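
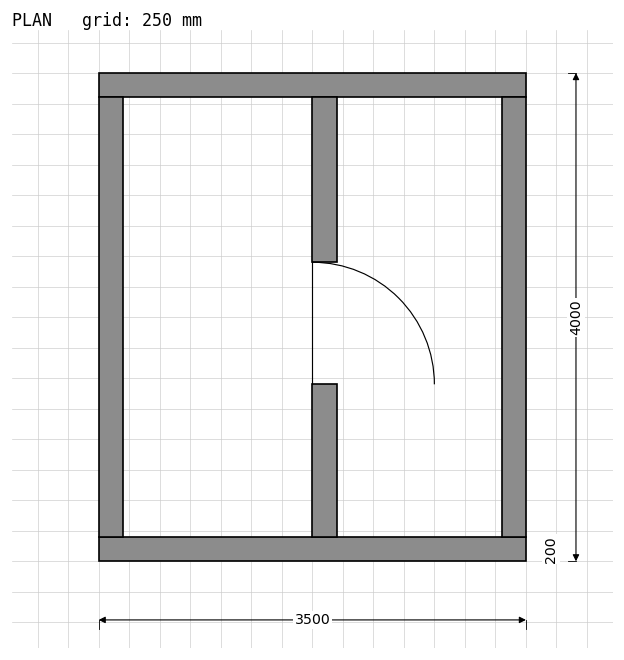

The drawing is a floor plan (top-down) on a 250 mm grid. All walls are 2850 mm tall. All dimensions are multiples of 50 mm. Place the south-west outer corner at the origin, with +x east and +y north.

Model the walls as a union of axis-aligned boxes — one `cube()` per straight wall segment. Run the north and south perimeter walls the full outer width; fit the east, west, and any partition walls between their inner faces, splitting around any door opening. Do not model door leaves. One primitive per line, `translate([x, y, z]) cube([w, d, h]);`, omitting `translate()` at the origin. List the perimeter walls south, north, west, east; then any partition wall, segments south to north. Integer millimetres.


cube([3500, 200, 2850]);
translate([0, 3800, 0]) cube([3500, 200, 2850]);
translate([0, 200, 0]) cube([200, 3600, 2850]);
translate([3300, 200, 0]) cube([200, 3600, 2850]);
translate([1750, 200, 0]) cube([200, 1250, 2850]);
translate([1750, 2450, 0]) cube([200, 1350, 2850]);


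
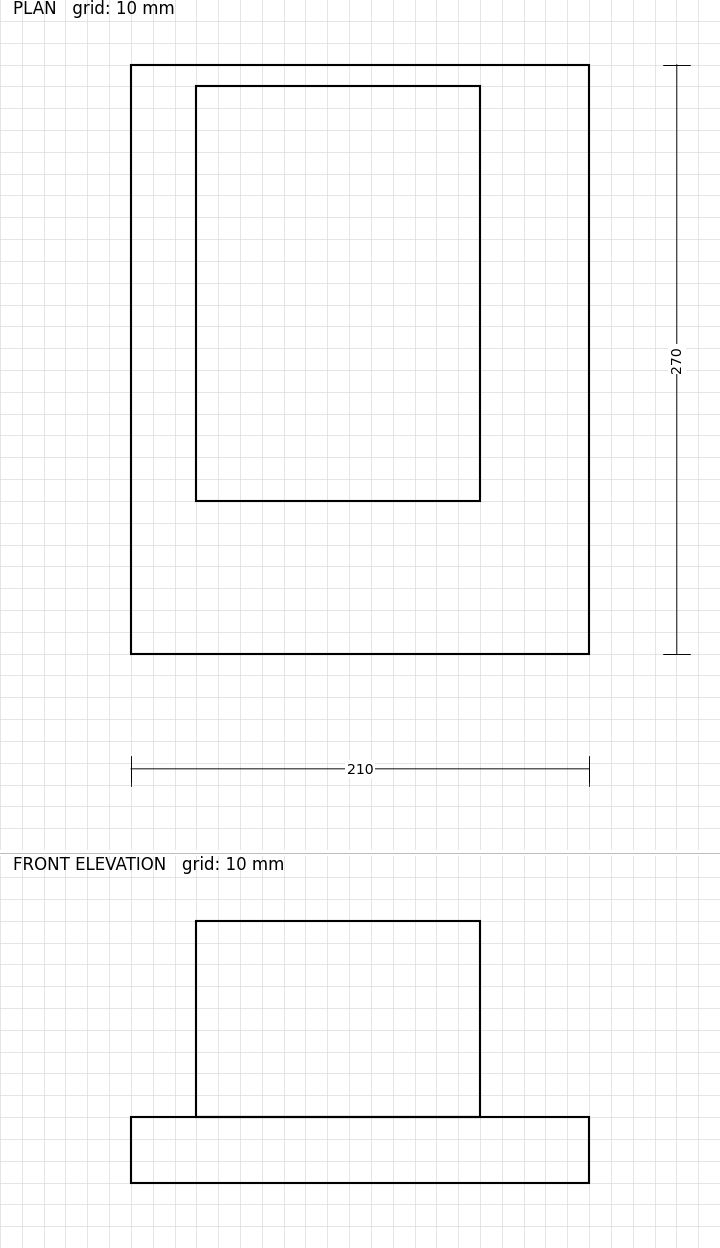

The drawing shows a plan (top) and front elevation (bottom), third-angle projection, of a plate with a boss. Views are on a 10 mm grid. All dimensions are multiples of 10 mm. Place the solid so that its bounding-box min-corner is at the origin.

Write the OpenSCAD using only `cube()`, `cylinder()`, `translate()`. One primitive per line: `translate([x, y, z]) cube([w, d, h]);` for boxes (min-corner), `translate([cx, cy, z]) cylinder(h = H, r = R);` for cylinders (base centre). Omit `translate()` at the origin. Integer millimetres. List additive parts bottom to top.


cube([210, 270, 30]);
translate([30, 70, 30]) cube([130, 190, 90]);


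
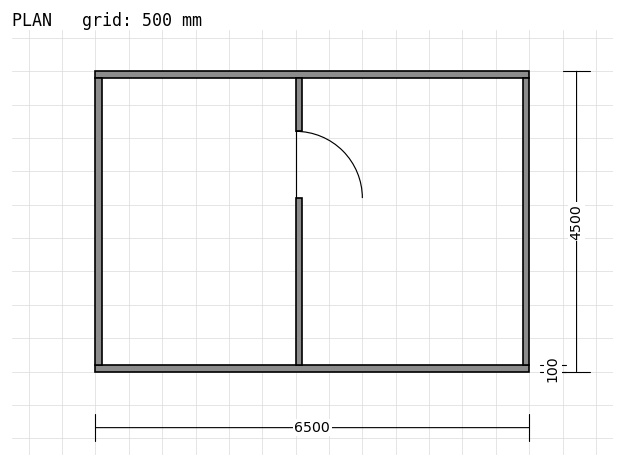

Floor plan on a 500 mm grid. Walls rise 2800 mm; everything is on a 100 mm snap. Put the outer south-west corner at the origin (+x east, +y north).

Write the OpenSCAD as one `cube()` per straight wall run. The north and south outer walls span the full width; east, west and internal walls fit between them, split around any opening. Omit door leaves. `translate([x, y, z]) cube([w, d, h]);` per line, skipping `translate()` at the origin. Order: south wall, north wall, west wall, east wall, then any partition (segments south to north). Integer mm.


cube([6500, 100, 2800]);
translate([0, 4400, 0]) cube([6500, 100, 2800]);
translate([0, 100, 0]) cube([100, 4300, 2800]);
translate([6400, 100, 0]) cube([100, 4300, 2800]);
translate([3000, 100, 0]) cube([100, 2500, 2800]);
translate([3000, 3600, 0]) cube([100, 800, 2800]);


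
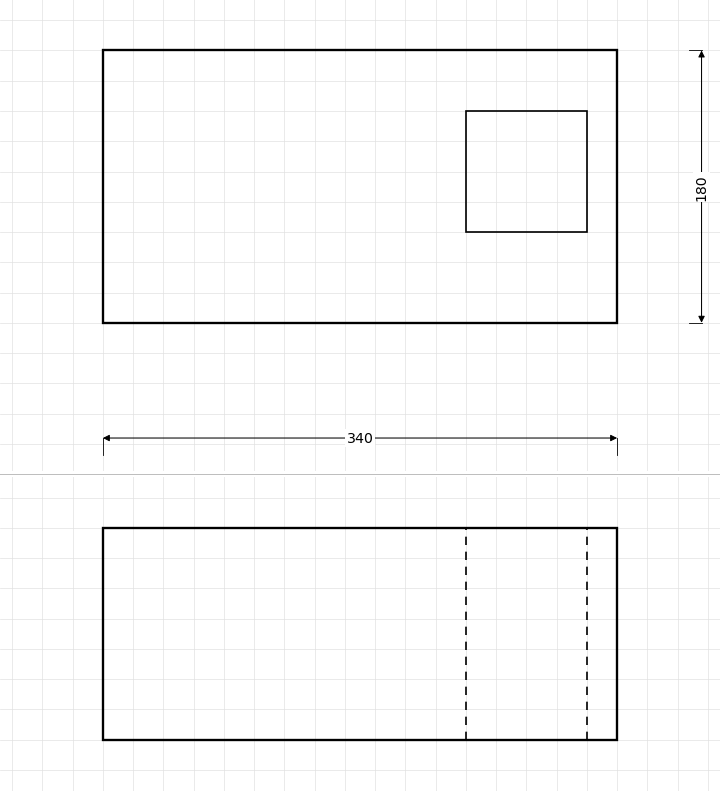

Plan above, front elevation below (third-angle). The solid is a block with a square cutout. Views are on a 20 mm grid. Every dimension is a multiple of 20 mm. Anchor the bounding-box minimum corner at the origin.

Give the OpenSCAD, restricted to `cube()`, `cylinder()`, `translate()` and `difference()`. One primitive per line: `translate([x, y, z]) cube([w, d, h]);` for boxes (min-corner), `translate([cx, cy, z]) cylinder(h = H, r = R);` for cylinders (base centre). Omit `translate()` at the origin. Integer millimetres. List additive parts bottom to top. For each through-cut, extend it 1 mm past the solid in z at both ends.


difference() {
  cube([340, 180, 140]);
  translate([240, 60, -1]) cube([80, 80, 142]);
}


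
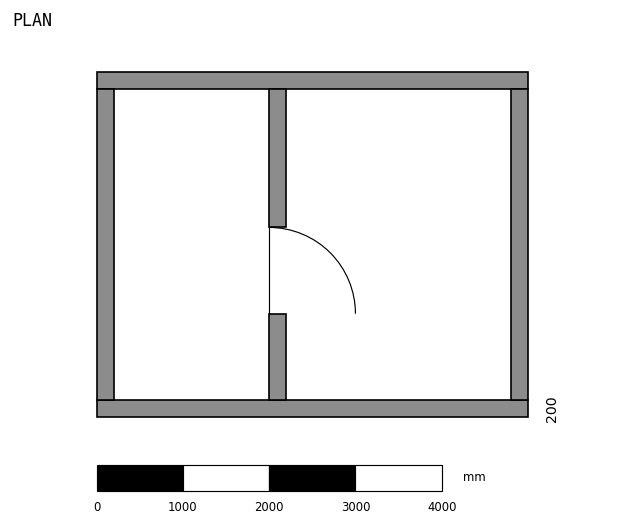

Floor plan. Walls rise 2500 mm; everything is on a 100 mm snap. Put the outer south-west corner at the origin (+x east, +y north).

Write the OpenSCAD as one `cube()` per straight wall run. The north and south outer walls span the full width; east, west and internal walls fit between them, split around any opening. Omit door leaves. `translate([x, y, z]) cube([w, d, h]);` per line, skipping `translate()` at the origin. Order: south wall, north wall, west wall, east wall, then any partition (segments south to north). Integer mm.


cube([5000, 200, 2500]);
translate([0, 3800, 0]) cube([5000, 200, 2500]);
translate([0, 200, 0]) cube([200, 3600, 2500]);
translate([4800, 200, 0]) cube([200, 3600, 2500]);
translate([2000, 200, 0]) cube([200, 1000, 2500]);
translate([2000, 2200, 0]) cube([200, 1600, 2500]);


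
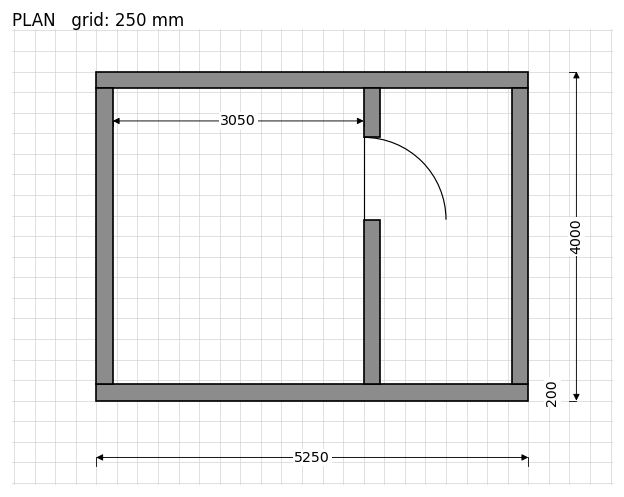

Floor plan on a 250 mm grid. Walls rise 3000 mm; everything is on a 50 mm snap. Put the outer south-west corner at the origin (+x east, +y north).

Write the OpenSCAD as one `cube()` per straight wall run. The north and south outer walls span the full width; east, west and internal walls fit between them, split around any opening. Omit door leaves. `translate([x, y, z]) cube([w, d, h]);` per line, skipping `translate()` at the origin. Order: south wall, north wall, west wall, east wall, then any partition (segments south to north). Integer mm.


cube([5250, 200, 3000]);
translate([0, 3800, 0]) cube([5250, 200, 3000]);
translate([0, 200, 0]) cube([200, 3600, 3000]);
translate([5050, 200, 0]) cube([200, 3600, 3000]);
translate([3250, 200, 0]) cube([200, 2000, 3000]);
translate([3250, 3200, 0]) cube([200, 600, 3000]);


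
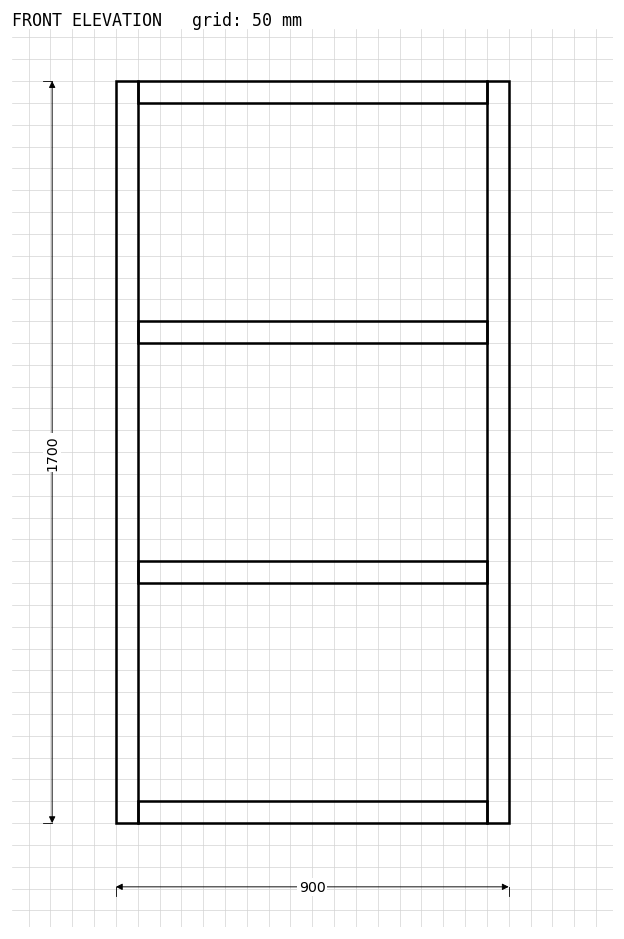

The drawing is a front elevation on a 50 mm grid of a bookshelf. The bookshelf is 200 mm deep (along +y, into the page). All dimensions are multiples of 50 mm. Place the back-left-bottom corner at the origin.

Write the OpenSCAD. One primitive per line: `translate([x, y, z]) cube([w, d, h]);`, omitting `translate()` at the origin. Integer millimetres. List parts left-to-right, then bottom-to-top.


cube([50, 200, 1700]);
translate([50, 0, 0]) cube([800, 200, 50]);
translate([50, 0, 550]) cube([800, 200, 50]);
translate([50, 0, 1100]) cube([800, 200, 50]);
translate([50, 0, 1650]) cube([800, 200, 50]);
translate([850, 0, 0]) cube([50, 200, 1700]);


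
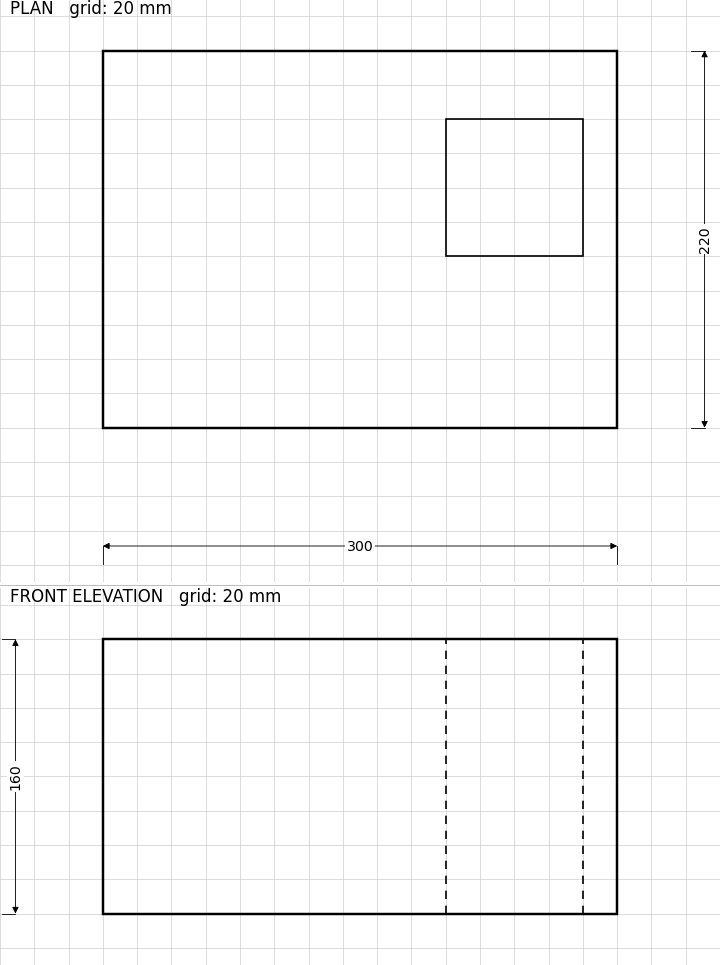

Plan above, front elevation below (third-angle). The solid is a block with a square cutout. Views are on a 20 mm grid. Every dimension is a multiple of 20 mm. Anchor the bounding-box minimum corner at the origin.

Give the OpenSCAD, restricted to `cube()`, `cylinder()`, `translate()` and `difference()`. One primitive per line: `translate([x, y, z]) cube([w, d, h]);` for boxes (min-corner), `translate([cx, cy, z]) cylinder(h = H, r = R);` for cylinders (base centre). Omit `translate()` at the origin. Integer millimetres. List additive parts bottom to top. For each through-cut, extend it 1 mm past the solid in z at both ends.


difference() {
  cube([300, 220, 160]);
  translate([200, 100, -1]) cube([80, 80, 162]);
}


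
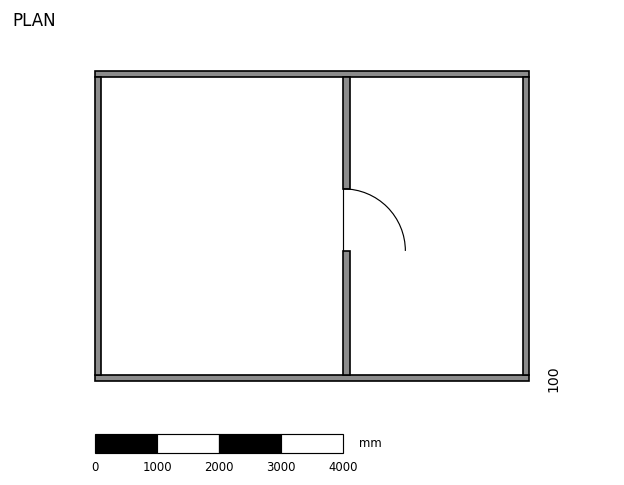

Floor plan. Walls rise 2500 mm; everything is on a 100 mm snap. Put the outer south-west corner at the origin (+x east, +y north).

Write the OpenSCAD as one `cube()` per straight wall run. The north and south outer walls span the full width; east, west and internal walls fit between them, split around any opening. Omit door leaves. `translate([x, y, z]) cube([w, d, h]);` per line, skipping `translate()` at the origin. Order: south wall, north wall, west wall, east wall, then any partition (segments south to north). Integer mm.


cube([7000, 100, 2500]);
translate([0, 4900, 0]) cube([7000, 100, 2500]);
translate([0, 100, 0]) cube([100, 4800, 2500]);
translate([6900, 100, 0]) cube([100, 4800, 2500]);
translate([4000, 100, 0]) cube([100, 2000, 2500]);
translate([4000, 3100, 0]) cube([100, 1800, 2500]);


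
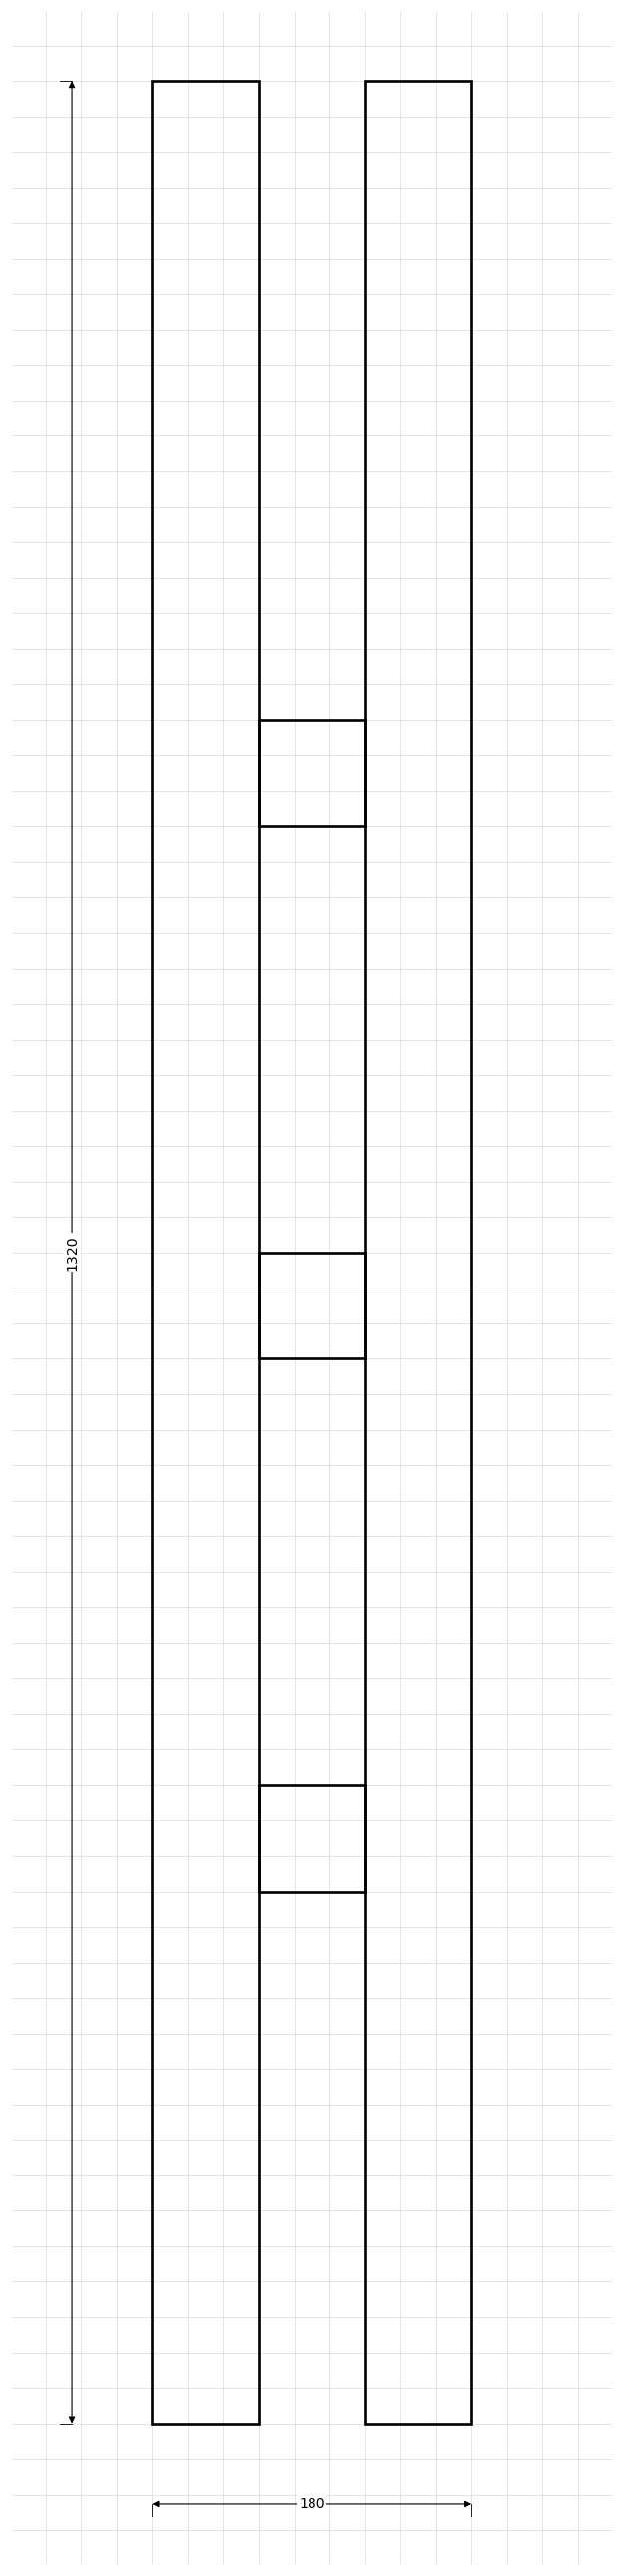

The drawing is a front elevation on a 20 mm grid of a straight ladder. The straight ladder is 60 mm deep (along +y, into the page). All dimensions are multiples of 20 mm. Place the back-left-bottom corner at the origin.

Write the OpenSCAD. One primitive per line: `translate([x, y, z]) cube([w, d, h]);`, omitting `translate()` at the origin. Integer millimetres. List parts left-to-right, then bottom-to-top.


cube([60, 60, 1320]);
translate([60, 0, 300]) cube([60, 60, 60]);
translate([60, 0, 600]) cube([60, 60, 60]);
translate([60, 0, 900]) cube([60, 60, 60]);
translate([120, 0, 0]) cube([60, 60, 1320]);


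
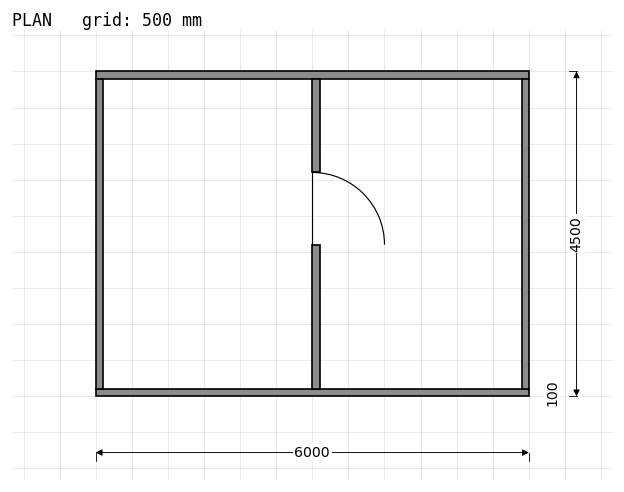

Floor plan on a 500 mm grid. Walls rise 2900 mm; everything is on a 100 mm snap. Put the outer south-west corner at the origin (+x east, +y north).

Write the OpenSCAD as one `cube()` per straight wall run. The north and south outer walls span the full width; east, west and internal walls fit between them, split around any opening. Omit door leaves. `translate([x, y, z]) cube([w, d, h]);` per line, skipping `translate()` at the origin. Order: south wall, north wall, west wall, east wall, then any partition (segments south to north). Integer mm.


cube([6000, 100, 2900]);
translate([0, 4400, 0]) cube([6000, 100, 2900]);
translate([0, 100, 0]) cube([100, 4300, 2900]);
translate([5900, 100, 0]) cube([100, 4300, 2900]);
translate([3000, 100, 0]) cube([100, 2000, 2900]);
translate([3000, 3100, 0]) cube([100, 1300, 2900]);


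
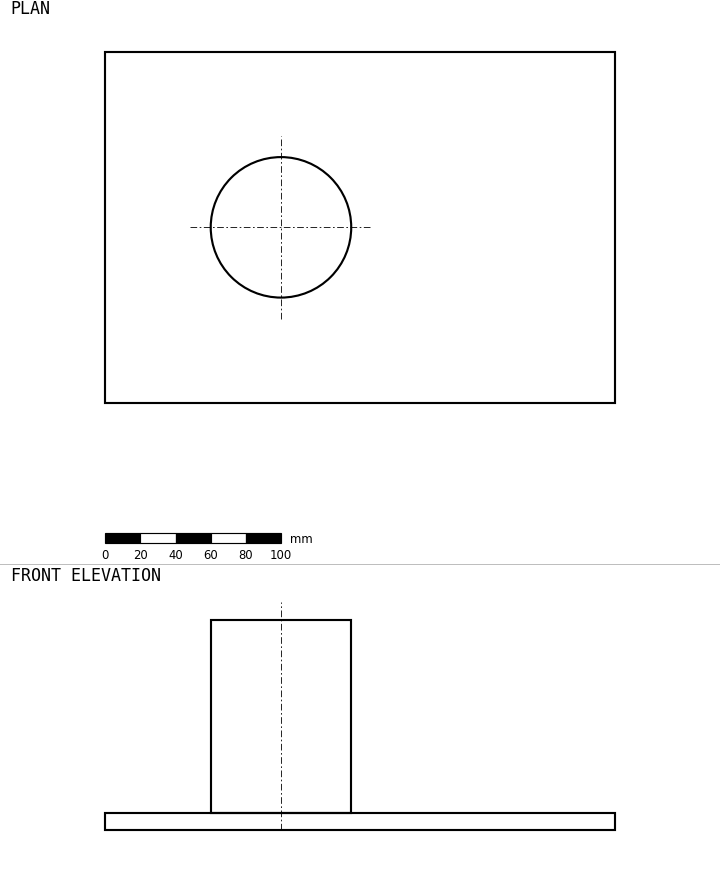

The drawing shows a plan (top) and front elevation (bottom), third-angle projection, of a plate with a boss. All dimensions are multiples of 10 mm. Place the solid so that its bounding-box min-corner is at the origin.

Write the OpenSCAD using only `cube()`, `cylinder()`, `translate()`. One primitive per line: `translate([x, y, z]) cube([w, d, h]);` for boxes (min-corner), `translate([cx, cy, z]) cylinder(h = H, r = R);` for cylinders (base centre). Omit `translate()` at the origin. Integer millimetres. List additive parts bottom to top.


cube([290, 200, 10]);
translate([100, 100, 10]) cylinder(h = 110, r = 40);


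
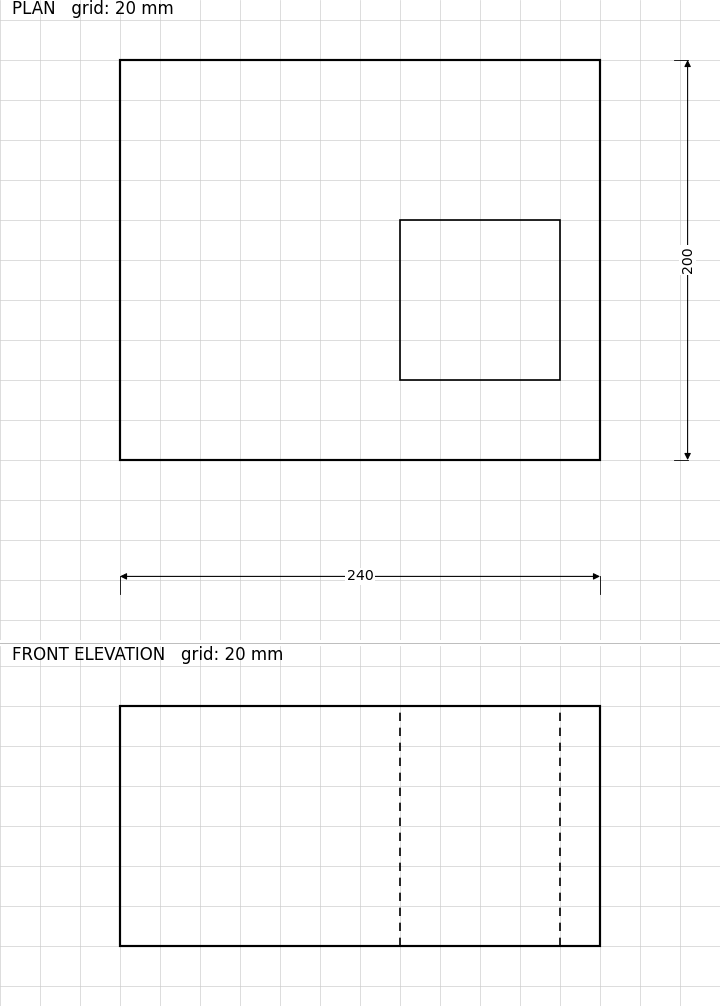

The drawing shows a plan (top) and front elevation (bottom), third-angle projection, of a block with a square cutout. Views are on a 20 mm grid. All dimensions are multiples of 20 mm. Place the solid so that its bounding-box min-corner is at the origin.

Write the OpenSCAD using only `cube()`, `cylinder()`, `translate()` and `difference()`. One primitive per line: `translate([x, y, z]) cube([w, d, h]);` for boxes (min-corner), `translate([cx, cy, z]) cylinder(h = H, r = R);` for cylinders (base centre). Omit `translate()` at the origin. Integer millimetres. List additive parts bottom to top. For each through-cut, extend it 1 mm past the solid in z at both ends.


difference() {
  cube([240, 200, 120]);
  translate([140, 40, -1]) cube([80, 80, 122]);
}


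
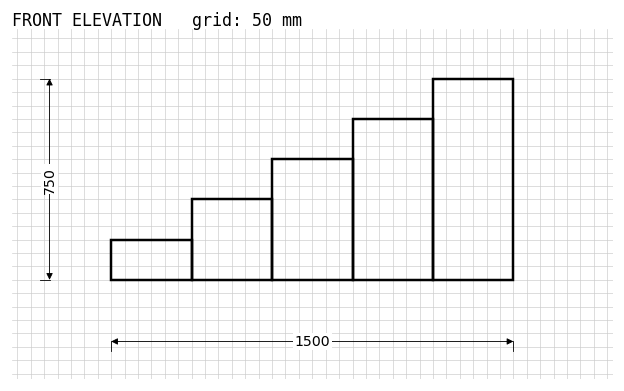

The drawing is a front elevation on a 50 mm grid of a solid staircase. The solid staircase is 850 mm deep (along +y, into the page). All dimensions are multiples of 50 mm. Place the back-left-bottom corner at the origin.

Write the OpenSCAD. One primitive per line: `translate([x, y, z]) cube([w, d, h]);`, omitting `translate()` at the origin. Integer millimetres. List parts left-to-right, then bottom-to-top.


cube([300, 850, 150]);
translate([300, 0, 0]) cube([300, 850, 300]);
translate([600, 0, 0]) cube([300, 850, 450]);
translate([900, 0, 0]) cube([300, 850, 600]);
translate([1200, 0, 0]) cube([300, 850, 750]);


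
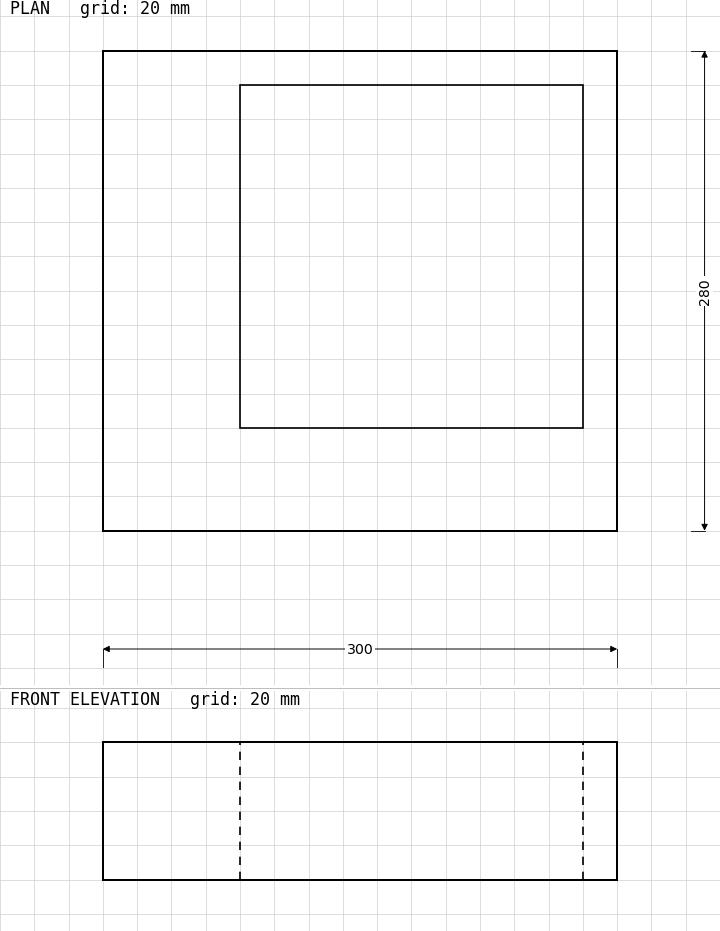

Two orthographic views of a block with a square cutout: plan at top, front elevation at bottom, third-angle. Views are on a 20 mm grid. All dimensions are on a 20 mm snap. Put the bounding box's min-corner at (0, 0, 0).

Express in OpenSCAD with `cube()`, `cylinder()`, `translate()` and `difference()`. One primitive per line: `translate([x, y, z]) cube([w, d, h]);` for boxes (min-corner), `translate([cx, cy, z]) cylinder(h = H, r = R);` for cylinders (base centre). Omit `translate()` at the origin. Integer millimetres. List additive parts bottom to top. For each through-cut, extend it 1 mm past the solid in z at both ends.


difference() {
  cube([300, 280, 80]);
  translate([80, 60, -1]) cube([200, 200, 82]);
}


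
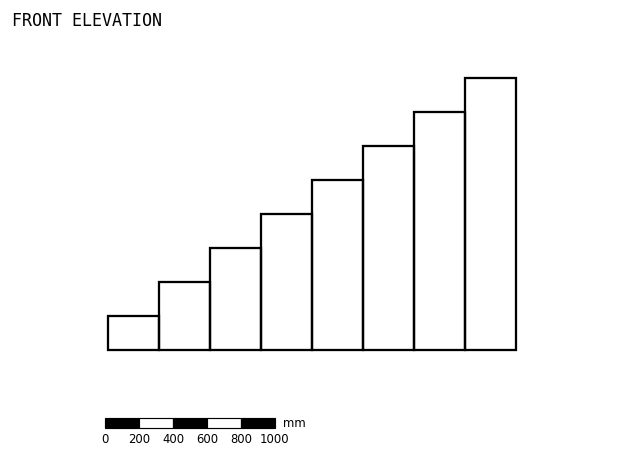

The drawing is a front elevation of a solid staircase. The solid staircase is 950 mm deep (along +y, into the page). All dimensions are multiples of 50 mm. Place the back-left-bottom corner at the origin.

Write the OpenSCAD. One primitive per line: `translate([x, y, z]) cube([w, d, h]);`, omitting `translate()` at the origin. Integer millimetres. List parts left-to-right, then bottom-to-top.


cube([300, 950, 200]);
translate([300, 0, 0]) cube([300, 950, 400]);
translate([600, 0, 0]) cube([300, 950, 600]);
translate([900, 0, 0]) cube([300, 950, 800]);
translate([1200, 0, 0]) cube([300, 950, 1000]);
translate([1500, 0, 0]) cube([300, 950, 1200]);
translate([1800, 0, 0]) cube([300, 950, 1400]);
translate([2100, 0, 0]) cube([300, 950, 1600]);


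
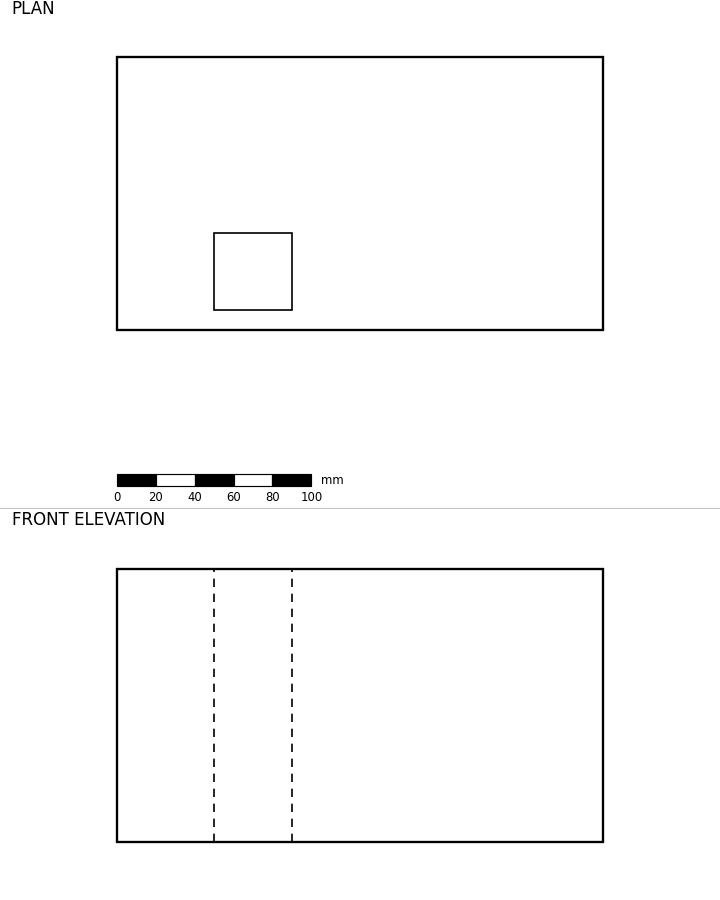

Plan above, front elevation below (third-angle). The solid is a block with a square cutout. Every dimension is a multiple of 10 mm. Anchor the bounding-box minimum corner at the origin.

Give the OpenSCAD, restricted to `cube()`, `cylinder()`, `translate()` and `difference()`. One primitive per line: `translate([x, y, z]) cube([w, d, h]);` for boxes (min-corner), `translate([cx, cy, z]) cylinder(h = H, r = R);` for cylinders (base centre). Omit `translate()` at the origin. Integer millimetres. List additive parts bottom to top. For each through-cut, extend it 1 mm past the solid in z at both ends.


difference() {
  cube([250, 140, 140]);
  translate([50, 10, -1]) cube([40, 40, 142]);
}


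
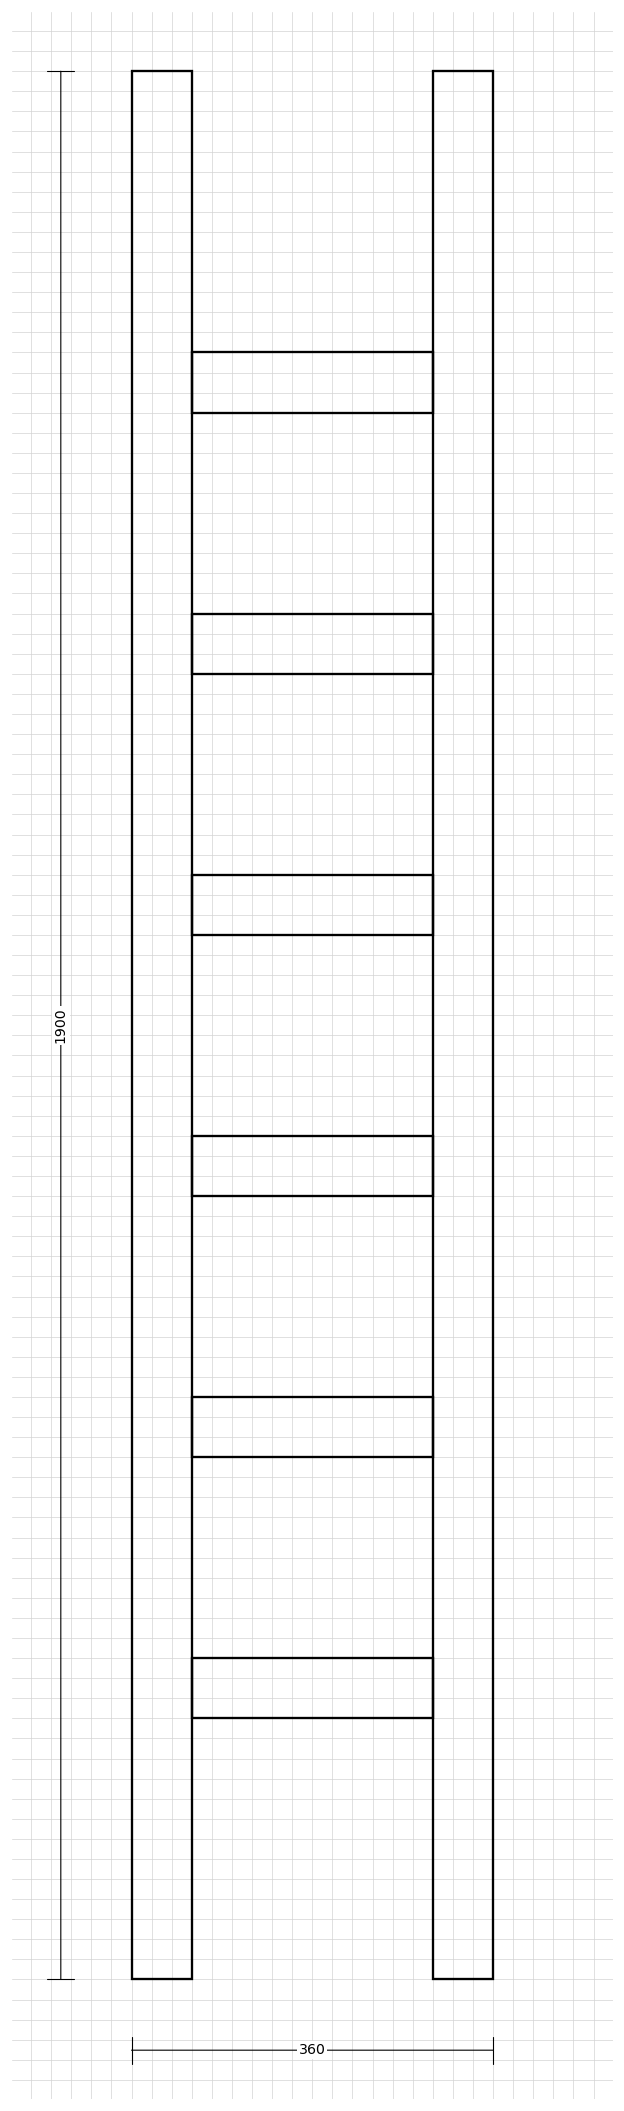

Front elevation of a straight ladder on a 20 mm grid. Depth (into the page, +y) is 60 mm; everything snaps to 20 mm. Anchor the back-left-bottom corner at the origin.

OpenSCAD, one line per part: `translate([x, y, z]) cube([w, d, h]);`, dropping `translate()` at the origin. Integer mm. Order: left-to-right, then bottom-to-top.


cube([60, 60, 1900]);
translate([60, 0, 260]) cube([240, 60, 60]);
translate([60, 0, 520]) cube([240, 60, 60]);
translate([60, 0, 780]) cube([240, 60, 60]);
translate([60, 0, 1040]) cube([240, 60, 60]);
translate([60, 0, 1300]) cube([240, 60, 60]);
translate([60, 0, 1560]) cube([240, 60, 60]);
translate([300, 0, 0]) cube([60, 60, 1900]);


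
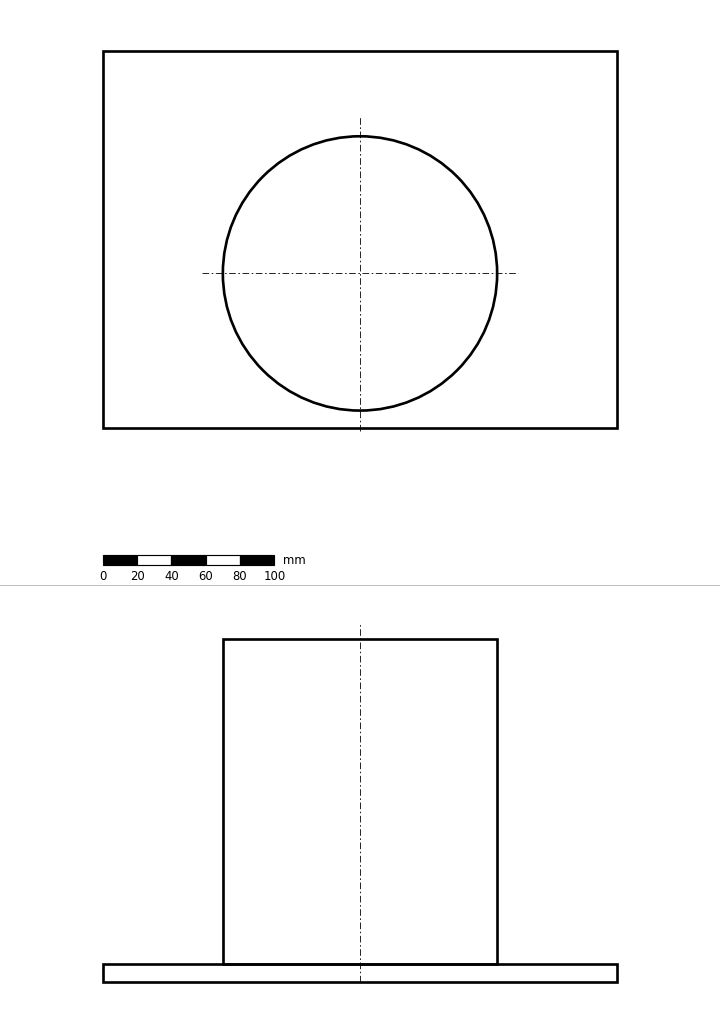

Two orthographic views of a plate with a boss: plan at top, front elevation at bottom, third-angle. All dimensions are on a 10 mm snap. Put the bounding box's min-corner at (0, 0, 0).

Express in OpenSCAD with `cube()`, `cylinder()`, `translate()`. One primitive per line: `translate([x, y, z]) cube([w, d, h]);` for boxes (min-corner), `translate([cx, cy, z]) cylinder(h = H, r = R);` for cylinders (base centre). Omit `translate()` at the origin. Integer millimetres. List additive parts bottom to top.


cube([300, 220, 10]);
translate([150, 90, 10]) cylinder(h = 190, r = 80);


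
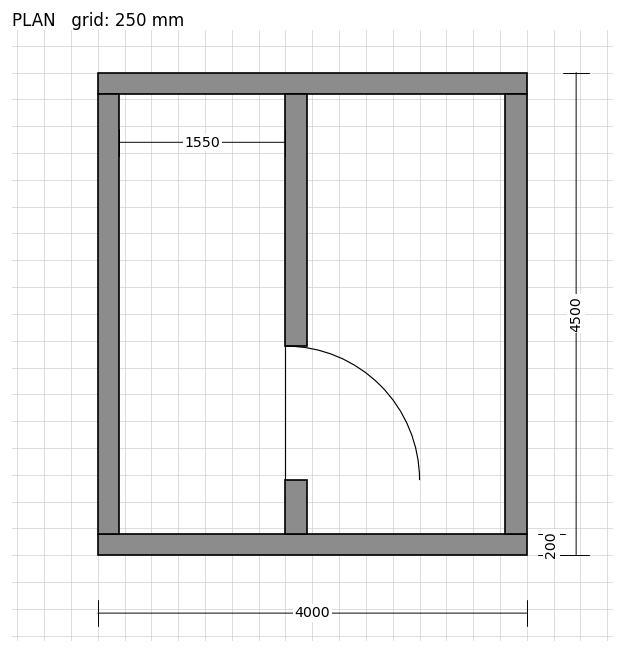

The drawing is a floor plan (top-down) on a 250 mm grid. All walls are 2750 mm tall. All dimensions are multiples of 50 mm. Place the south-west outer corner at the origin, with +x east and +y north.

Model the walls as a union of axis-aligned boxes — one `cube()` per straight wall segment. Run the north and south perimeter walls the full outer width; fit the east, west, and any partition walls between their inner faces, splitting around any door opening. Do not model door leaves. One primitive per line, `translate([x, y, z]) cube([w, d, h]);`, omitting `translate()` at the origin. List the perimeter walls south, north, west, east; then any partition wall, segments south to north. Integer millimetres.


cube([4000, 200, 2750]);
translate([0, 4300, 0]) cube([4000, 200, 2750]);
translate([0, 200, 0]) cube([200, 4100, 2750]);
translate([3800, 200, 0]) cube([200, 4100, 2750]);
translate([1750, 200, 0]) cube([200, 500, 2750]);
translate([1750, 1950, 0]) cube([200, 2350, 2750]);


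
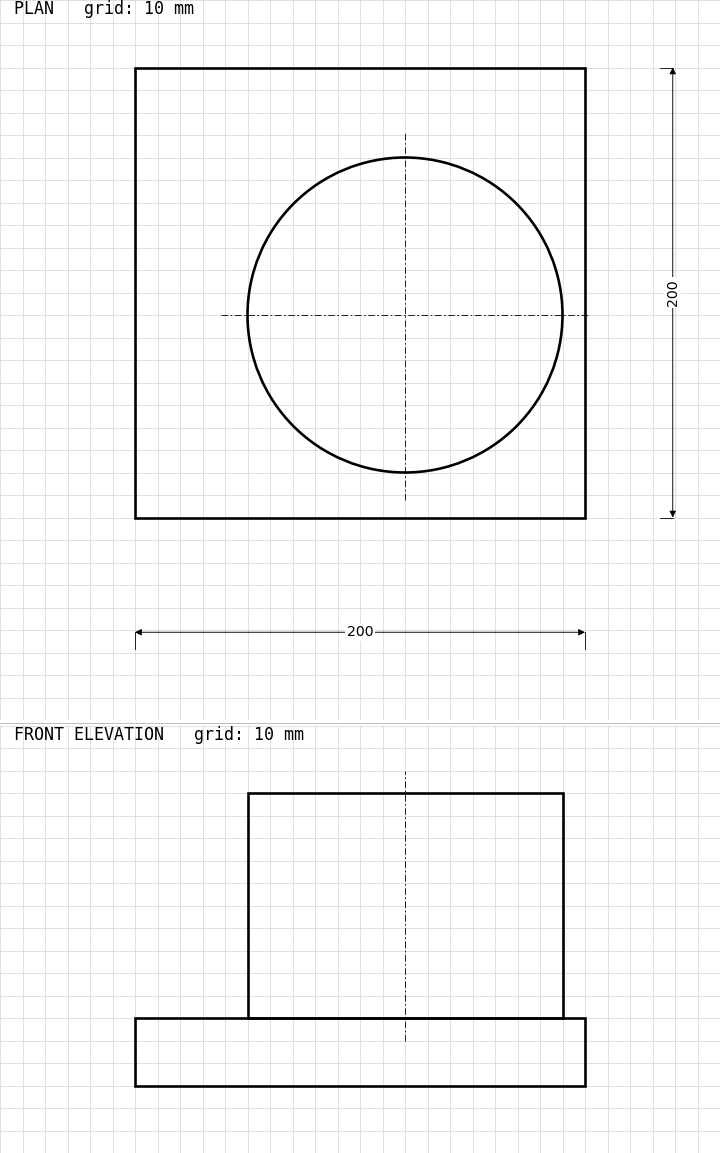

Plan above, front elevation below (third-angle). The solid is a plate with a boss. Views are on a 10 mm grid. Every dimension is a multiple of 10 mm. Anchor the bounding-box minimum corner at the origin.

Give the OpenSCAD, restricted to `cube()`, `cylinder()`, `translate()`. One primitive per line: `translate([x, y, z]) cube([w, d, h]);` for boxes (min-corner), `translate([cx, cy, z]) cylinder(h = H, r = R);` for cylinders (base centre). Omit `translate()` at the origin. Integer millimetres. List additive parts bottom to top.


cube([200, 200, 30]);
translate([120, 90, 30]) cylinder(h = 100, r = 70);


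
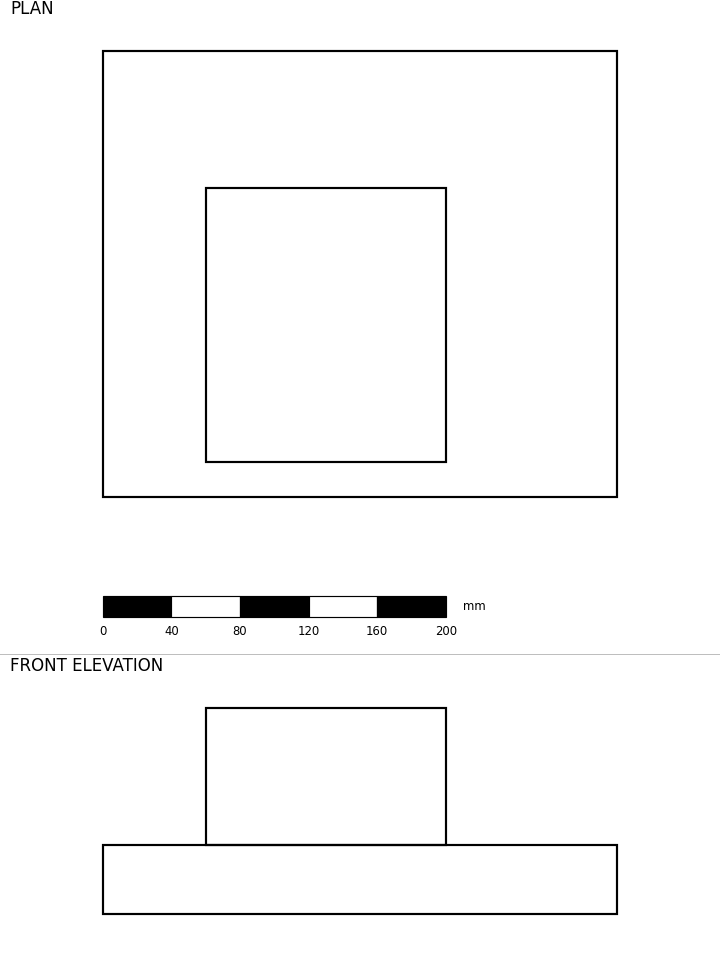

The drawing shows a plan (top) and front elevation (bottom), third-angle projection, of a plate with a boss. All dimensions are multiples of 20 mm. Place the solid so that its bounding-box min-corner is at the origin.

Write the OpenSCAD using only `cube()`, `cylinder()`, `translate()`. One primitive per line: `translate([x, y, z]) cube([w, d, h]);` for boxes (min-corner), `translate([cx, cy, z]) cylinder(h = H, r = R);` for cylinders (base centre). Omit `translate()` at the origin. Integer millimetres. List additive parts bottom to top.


cube([300, 260, 40]);
translate([60, 20, 40]) cube([140, 160, 80]);


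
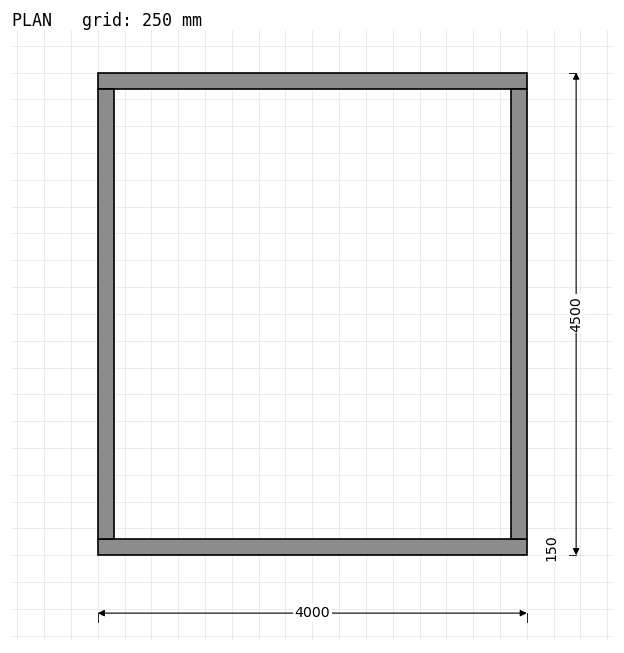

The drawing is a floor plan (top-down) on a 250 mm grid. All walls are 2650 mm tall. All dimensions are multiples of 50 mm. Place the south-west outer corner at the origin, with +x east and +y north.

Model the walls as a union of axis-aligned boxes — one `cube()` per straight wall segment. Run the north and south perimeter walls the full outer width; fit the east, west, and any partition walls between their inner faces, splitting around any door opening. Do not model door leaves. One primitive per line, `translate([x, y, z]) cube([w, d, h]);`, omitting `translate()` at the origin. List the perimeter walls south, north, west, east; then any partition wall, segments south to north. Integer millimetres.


cube([4000, 150, 2650]);
translate([0, 4350, 0]) cube([4000, 150, 2650]);
translate([0, 150, 0]) cube([150, 4200, 2650]);
translate([3850, 150, 0]) cube([150, 4200, 2650]);


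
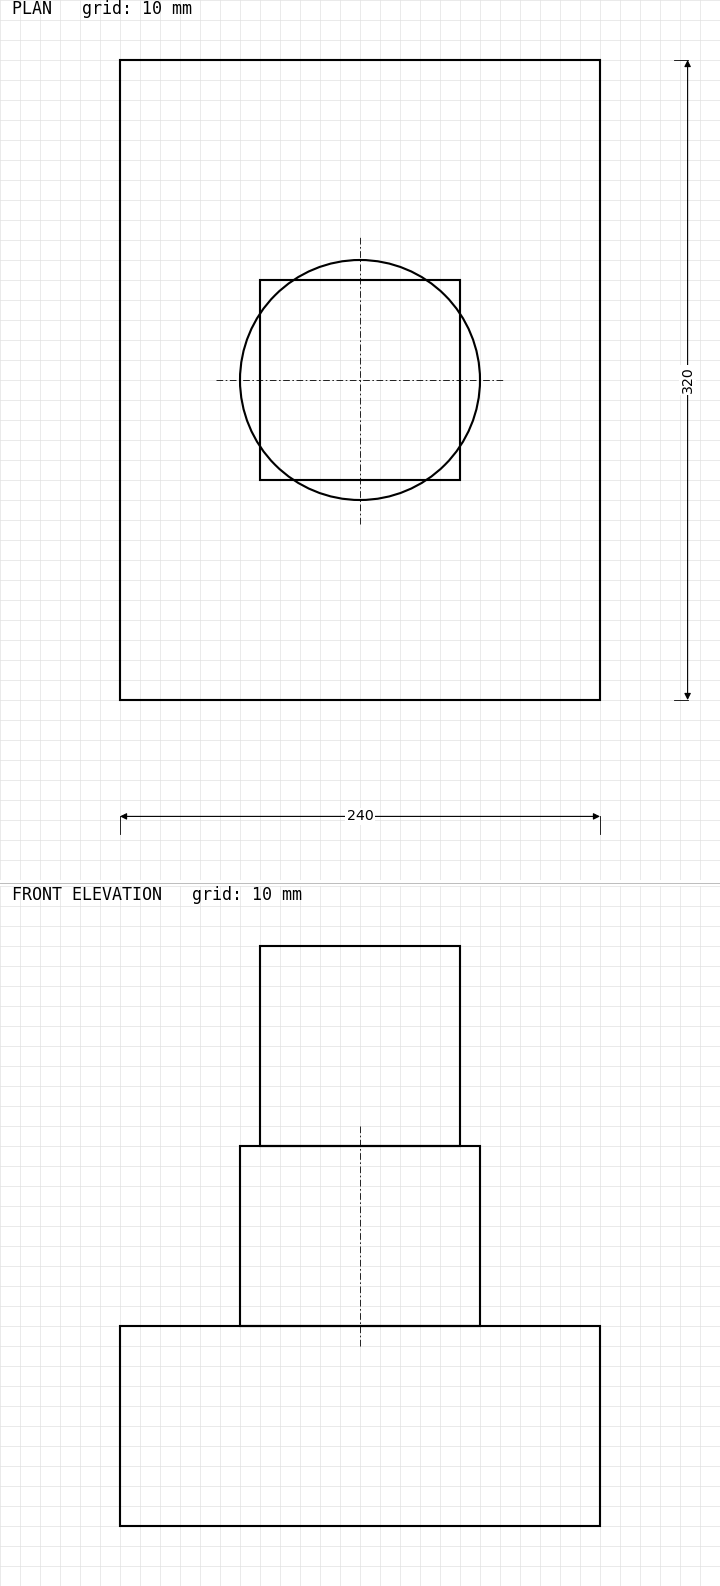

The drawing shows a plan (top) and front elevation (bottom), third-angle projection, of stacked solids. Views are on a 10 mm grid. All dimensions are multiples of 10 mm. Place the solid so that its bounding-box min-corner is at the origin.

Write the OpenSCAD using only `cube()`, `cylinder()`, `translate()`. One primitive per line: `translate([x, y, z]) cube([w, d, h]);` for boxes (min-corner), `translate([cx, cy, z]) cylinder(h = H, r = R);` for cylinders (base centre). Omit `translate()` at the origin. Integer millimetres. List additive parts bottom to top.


cube([240, 320, 100]);
translate([120, 160, 100]) cylinder(h = 90, r = 60);
translate([70, 110, 190]) cube([100, 100, 100]);


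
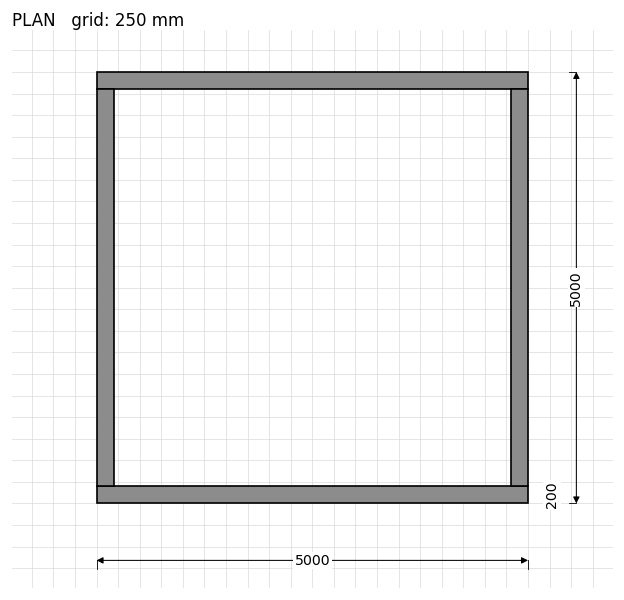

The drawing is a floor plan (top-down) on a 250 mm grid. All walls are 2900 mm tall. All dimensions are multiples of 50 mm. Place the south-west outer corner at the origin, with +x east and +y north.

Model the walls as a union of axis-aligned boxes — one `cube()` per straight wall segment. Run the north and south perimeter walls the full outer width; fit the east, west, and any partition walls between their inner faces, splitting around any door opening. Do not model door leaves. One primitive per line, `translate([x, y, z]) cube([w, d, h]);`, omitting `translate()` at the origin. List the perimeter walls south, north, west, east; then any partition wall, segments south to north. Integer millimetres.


cube([5000, 200, 2900]);
translate([0, 4800, 0]) cube([5000, 200, 2900]);
translate([0, 200, 0]) cube([200, 4600, 2900]);
translate([4800, 200, 0]) cube([200, 4600, 2900]);


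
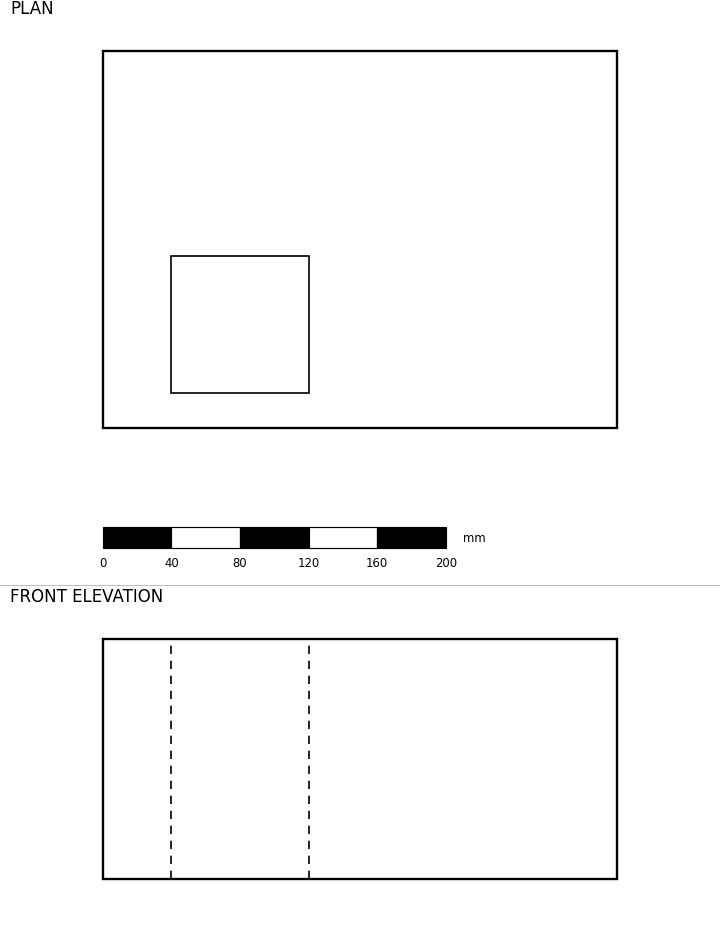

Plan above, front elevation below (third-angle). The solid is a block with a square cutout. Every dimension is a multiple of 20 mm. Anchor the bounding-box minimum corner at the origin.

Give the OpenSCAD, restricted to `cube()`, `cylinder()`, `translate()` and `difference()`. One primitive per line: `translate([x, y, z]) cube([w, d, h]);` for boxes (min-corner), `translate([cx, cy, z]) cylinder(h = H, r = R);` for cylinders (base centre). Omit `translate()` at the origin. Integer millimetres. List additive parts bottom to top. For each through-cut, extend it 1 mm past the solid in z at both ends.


difference() {
  cube([300, 220, 140]);
  translate([40, 20, -1]) cube([80, 80, 142]);
}


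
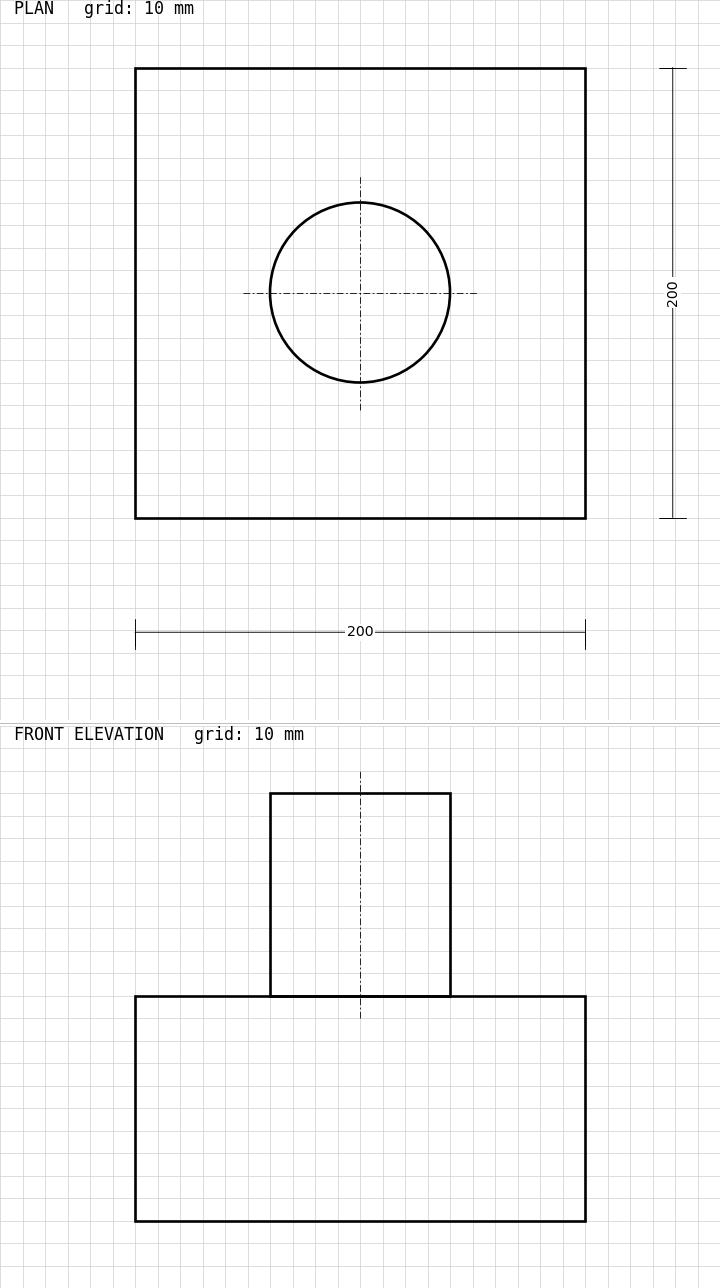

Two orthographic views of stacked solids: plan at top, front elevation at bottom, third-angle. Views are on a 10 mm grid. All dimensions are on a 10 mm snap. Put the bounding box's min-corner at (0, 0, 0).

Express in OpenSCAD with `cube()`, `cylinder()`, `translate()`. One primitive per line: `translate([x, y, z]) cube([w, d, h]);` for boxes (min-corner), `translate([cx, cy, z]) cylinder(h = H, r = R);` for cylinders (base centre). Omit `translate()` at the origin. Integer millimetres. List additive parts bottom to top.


cube([200, 200, 100]);
translate([100, 100, 100]) cylinder(h = 90, r = 40);


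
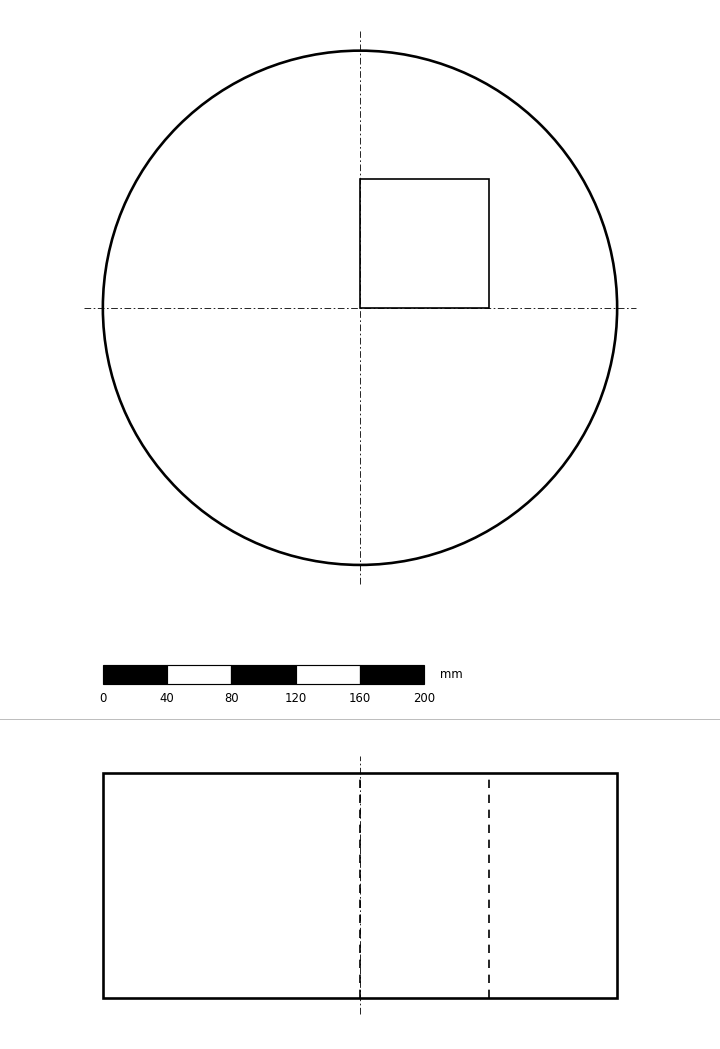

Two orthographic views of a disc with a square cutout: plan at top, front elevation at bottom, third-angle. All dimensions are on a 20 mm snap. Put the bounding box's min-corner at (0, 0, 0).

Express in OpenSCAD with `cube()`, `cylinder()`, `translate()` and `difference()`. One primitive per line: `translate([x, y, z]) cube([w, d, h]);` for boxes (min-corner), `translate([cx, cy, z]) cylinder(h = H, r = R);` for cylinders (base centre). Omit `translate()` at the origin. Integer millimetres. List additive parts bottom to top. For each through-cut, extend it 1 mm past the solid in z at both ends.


difference() {
  translate([160, 160, 0]) cylinder(h = 140, r = 160);
  translate([160, 160, -1]) cube([80, 80, 142]);
}


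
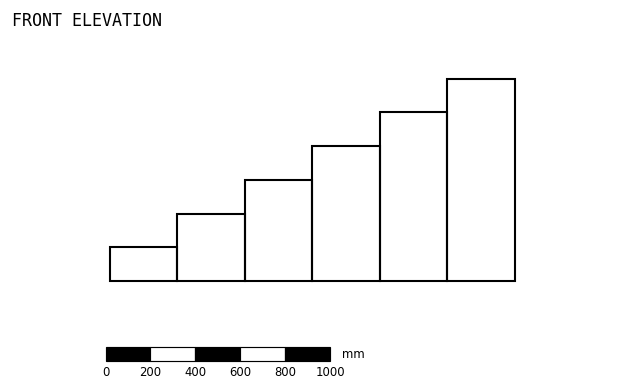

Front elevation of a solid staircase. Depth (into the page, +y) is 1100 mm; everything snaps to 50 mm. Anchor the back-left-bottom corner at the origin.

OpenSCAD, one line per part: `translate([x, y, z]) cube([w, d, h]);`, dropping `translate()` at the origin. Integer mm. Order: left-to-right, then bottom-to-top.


cube([300, 1100, 150]);
translate([300, 0, 0]) cube([300, 1100, 300]);
translate([600, 0, 0]) cube([300, 1100, 450]);
translate([900, 0, 0]) cube([300, 1100, 600]);
translate([1200, 0, 0]) cube([300, 1100, 750]);
translate([1500, 0, 0]) cube([300, 1100, 900]);


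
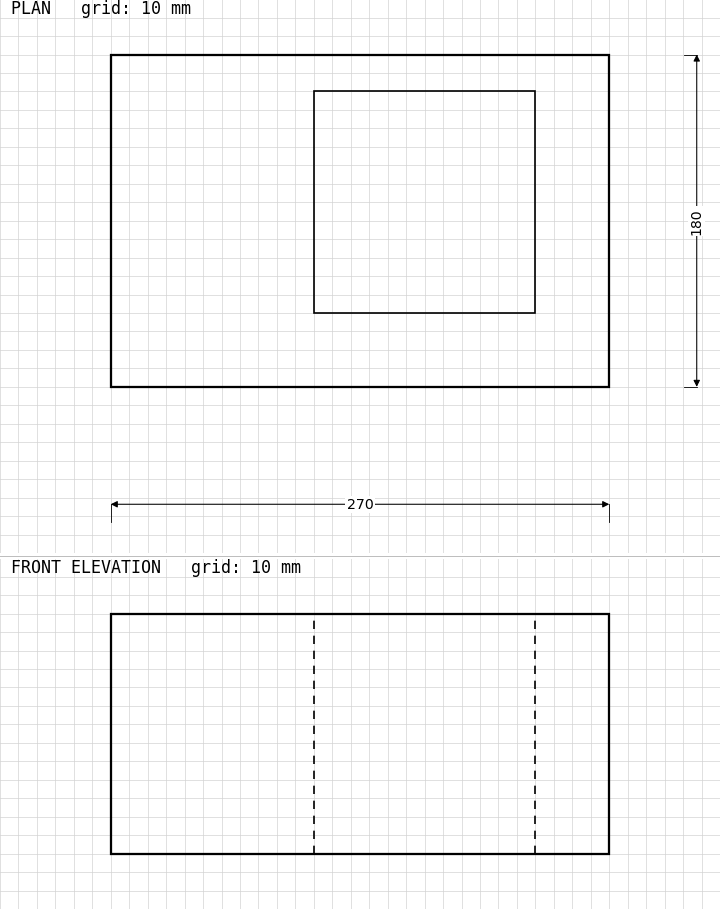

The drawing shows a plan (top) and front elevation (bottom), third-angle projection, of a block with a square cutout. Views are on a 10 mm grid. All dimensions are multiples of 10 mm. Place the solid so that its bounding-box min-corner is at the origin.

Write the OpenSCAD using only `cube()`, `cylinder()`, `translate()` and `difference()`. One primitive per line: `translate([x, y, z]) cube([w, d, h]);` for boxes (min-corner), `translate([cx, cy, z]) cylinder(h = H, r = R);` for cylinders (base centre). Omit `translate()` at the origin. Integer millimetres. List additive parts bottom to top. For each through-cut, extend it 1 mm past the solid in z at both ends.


difference() {
  cube([270, 180, 130]);
  translate([110, 40, -1]) cube([120, 120, 132]);
}


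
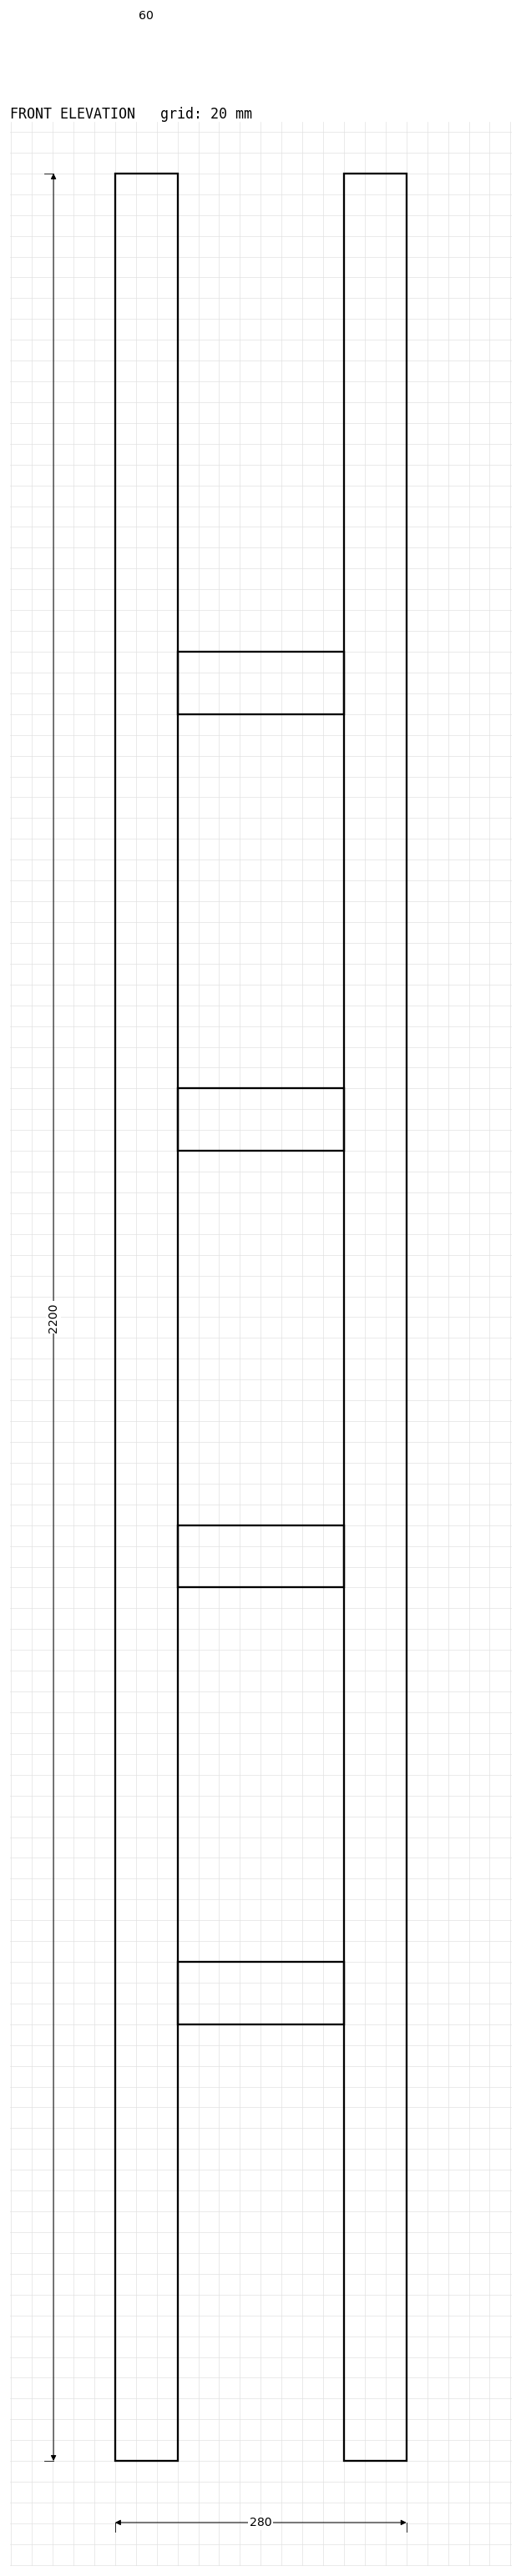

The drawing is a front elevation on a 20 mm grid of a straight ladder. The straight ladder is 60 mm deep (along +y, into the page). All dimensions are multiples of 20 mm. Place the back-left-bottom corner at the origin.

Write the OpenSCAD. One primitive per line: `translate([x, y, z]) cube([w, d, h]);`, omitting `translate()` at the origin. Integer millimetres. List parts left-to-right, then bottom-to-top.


cube([60, 60, 2200]);
translate([60, 0, 420]) cube([160, 60, 60]);
translate([60, 0, 840]) cube([160, 60, 60]);
translate([60, 0, 1260]) cube([160, 60, 60]);
translate([60, 0, 1680]) cube([160, 60, 60]);
translate([220, 0, 0]) cube([60, 60, 2200]);


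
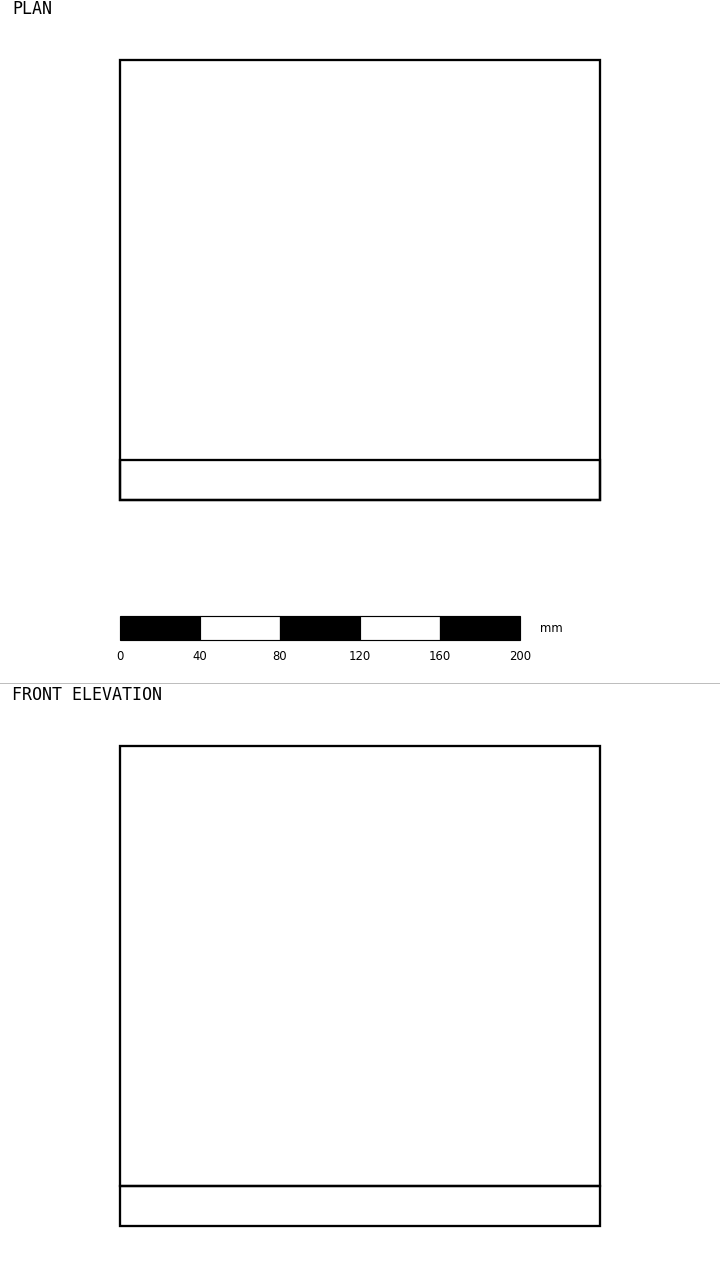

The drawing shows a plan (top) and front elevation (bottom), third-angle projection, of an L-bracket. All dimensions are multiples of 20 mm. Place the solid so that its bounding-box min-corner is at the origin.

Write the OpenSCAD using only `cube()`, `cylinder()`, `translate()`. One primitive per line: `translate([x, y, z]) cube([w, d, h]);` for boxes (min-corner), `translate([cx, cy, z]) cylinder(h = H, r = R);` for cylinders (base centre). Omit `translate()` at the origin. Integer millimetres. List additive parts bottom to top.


cube([240, 220, 20]);
translate([0, 0, 20]) cube([240, 20, 220]);


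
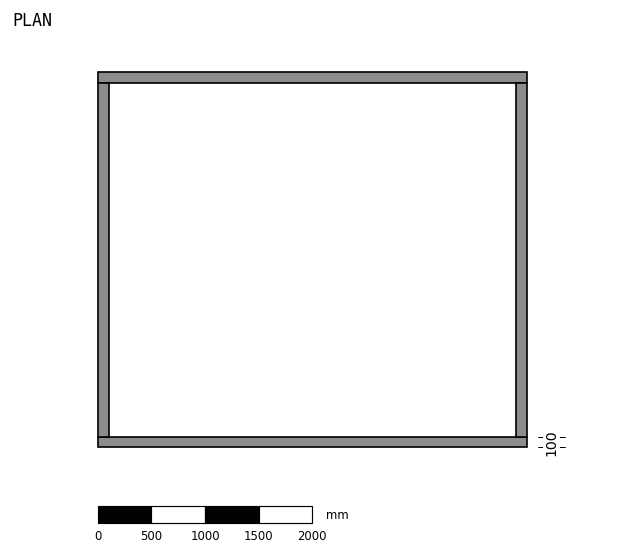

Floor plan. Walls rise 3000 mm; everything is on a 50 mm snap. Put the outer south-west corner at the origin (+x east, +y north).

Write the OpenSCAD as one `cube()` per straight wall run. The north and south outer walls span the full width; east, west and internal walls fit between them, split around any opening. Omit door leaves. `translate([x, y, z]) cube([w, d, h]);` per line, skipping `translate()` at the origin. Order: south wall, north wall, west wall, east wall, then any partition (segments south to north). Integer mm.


cube([4000, 100, 3000]);
translate([0, 3400, 0]) cube([4000, 100, 3000]);
translate([0, 100, 0]) cube([100, 3300, 3000]);
translate([3900, 100, 0]) cube([100, 3300, 3000]);


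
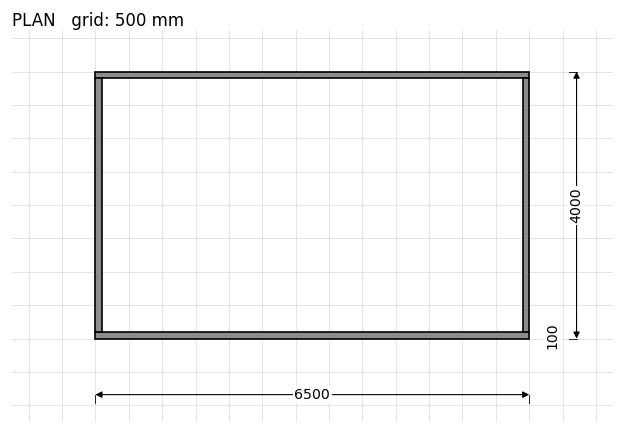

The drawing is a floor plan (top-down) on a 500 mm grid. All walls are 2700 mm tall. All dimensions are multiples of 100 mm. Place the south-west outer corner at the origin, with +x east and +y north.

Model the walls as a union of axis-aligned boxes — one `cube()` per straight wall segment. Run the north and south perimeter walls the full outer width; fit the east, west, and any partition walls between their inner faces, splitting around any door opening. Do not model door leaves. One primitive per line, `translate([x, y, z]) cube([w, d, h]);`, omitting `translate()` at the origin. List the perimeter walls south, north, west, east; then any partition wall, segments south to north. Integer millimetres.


cube([6500, 100, 2700]);
translate([0, 3900, 0]) cube([6500, 100, 2700]);
translate([0, 100, 0]) cube([100, 3800, 2700]);
translate([6400, 100, 0]) cube([100, 3800, 2700]);


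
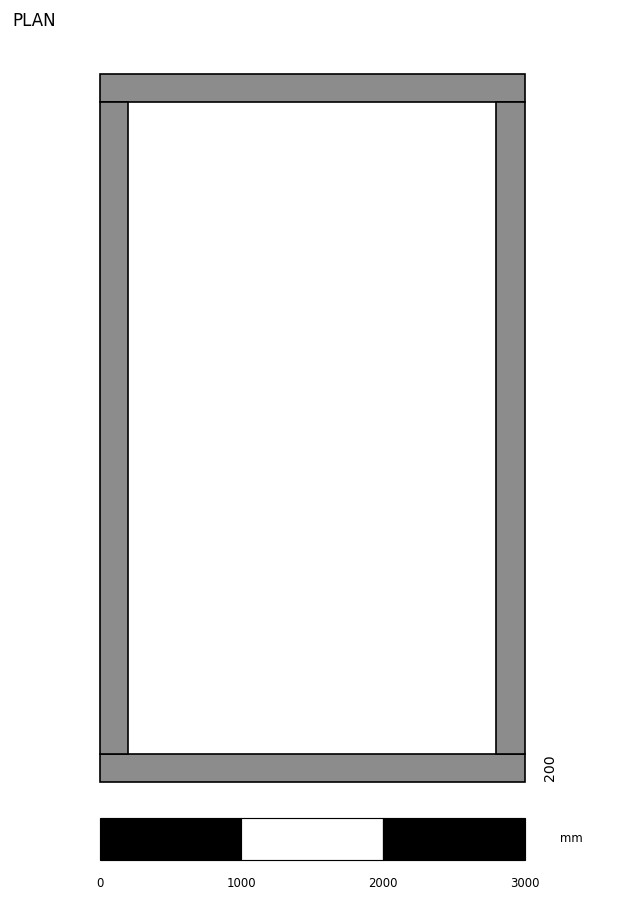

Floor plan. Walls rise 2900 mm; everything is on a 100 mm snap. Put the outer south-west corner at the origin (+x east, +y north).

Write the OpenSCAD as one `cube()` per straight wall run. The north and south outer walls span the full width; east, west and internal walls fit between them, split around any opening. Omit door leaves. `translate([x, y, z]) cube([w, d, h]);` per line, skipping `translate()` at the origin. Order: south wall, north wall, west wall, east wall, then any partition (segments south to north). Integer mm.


cube([3000, 200, 2900]);
translate([0, 4800, 0]) cube([3000, 200, 2900]);
translate([0, 200, 0]) cube([200, 4600, 2900]);
translate([2800, 200, 0]) cube([200, 4600, 2900]);
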